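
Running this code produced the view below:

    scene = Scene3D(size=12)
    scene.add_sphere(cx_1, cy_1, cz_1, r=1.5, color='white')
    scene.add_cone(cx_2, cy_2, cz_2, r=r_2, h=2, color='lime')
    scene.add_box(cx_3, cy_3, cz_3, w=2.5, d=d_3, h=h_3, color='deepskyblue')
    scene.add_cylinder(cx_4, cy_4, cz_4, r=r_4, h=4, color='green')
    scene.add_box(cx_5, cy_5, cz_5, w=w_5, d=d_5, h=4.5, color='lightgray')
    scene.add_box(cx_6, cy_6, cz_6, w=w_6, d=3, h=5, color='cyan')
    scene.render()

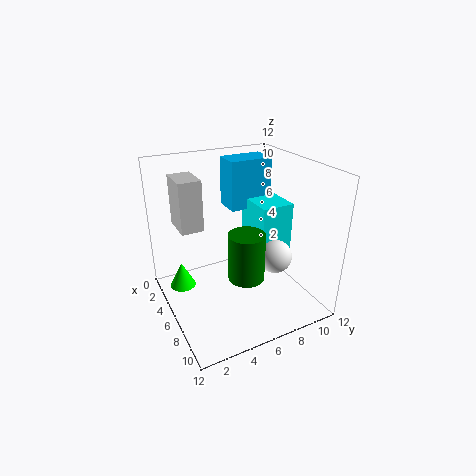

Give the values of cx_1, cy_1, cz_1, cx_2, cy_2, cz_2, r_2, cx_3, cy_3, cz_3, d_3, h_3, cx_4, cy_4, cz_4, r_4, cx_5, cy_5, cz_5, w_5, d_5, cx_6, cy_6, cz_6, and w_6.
cx_1 = 6.5
cy_1 = 9.5
cz_1 = 3.5
cx_2 = 6
cy_2 = 1
cz_2 = 3
r_2 = 1
cx_3 = 0.5
cy_3 = 7
cz_3 = 7
d_3 = 4
h_3 = 4.5
cx_4 = 7.5
cy_4 = 6
cz_4 = 3
r_4 = 1.5
cx_5 = 0.5
cy_5 = 2
cz_5 = 6
w_5 = 3
d_5 = 2
cx_6 = 2
cy_6 = 8.5
cz_6 = 3
w_6 = 4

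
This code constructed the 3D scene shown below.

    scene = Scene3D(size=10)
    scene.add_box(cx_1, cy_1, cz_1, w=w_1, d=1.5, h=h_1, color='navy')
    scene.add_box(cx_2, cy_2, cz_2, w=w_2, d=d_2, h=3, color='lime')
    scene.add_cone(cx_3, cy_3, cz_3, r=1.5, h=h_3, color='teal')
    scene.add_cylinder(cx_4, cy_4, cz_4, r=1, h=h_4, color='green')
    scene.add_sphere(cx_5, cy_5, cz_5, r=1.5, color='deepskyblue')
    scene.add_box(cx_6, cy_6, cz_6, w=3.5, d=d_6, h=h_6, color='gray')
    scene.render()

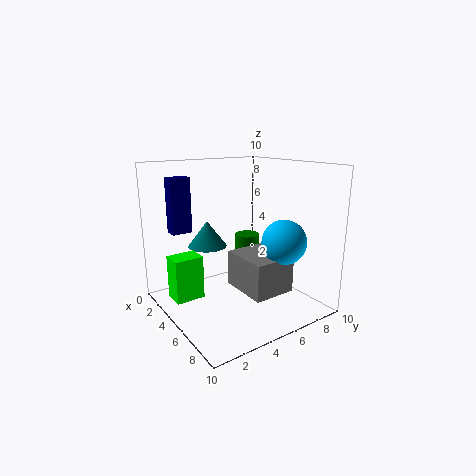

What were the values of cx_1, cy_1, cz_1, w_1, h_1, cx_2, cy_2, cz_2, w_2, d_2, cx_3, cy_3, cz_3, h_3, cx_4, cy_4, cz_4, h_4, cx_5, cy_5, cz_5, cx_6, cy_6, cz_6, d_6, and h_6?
cx_1 = 1
cy_1 = 1.5
cz_1 = 5
w_1 = 1
h_1 = 4
cx_2 = 3
cy_2 = 0.5
cz_2 = 1
w_2 = 1.5
d_2 = 2
cx_3 = 1.5
cy_3 = 4.5
cz_3 = 3.5
h_3 = 2
cx_4 = 2
cy_4 = 8
cz_4 = 1
h_4 = 3
cx_5 = 7.5
cy_5 = 7
cz_5 = 5
cx_6 = 4.5
cy_6 = 4.5
cz_6 = 1.5
d_6 = 3
h_6 = 2.5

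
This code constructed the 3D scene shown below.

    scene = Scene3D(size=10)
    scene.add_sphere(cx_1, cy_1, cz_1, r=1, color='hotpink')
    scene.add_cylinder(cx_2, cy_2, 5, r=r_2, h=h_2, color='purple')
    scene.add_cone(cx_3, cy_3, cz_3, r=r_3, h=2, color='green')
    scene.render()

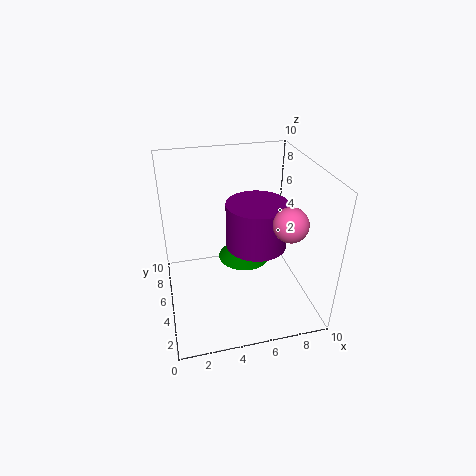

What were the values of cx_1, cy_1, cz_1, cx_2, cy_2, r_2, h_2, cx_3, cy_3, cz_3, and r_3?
cx_1 = 7, cy_1 = 1, cz_1 = 8, cx_2 = 6, cy_2 = 4, r_2 = 2, h_2 = 3, cx_3 = 6, cy_3 = 7, cz_3 = 2, r_3 = 2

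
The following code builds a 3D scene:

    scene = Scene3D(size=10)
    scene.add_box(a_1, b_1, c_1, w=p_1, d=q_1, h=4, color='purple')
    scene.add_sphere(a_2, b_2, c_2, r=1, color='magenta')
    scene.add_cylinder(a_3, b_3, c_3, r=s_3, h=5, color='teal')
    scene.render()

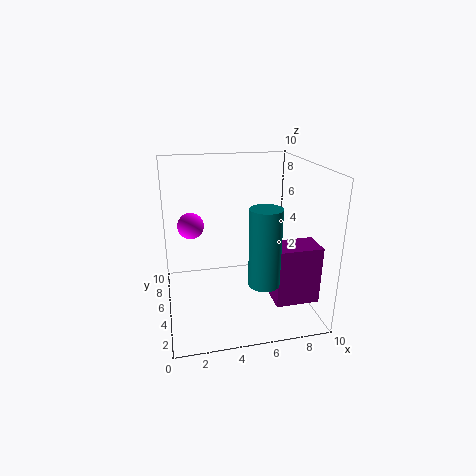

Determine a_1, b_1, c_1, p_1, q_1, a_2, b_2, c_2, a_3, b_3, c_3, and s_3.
a_1 = 7, b_1 = 2, c_1 = 1, p_1 = 3, q_1 = 2, a_2 = 2, b_2 = 8, c_2 = 5, a_3 = 6, b_3 = 2, c_3 = 3, s_3 = 1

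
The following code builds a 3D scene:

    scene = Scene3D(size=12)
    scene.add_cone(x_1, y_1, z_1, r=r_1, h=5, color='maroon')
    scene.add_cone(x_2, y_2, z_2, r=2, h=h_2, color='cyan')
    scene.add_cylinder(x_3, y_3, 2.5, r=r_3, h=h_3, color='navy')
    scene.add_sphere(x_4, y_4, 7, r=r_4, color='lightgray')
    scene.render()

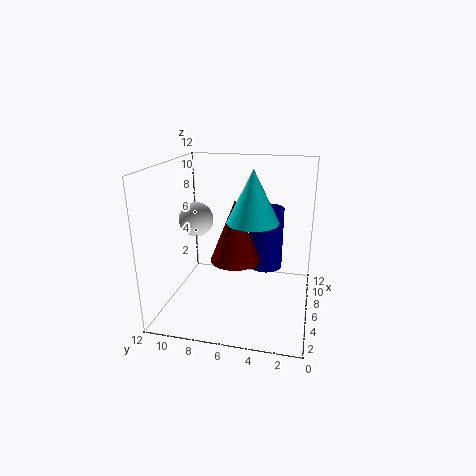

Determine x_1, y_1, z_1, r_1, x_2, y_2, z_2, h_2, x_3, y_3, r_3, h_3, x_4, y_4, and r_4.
x_1 = 5
y_1 = 6
z_1 = 4.5
r_1 = 2
x_2 = 4.5
y_2 = 4.5
z_2 = 8
h_2 = 4
x_3 = 8.5
y_3 = 4
r_3 = 1.5
h_3 = 5.5
x_4 = 7
y_4 = 10
r_4 = 1.5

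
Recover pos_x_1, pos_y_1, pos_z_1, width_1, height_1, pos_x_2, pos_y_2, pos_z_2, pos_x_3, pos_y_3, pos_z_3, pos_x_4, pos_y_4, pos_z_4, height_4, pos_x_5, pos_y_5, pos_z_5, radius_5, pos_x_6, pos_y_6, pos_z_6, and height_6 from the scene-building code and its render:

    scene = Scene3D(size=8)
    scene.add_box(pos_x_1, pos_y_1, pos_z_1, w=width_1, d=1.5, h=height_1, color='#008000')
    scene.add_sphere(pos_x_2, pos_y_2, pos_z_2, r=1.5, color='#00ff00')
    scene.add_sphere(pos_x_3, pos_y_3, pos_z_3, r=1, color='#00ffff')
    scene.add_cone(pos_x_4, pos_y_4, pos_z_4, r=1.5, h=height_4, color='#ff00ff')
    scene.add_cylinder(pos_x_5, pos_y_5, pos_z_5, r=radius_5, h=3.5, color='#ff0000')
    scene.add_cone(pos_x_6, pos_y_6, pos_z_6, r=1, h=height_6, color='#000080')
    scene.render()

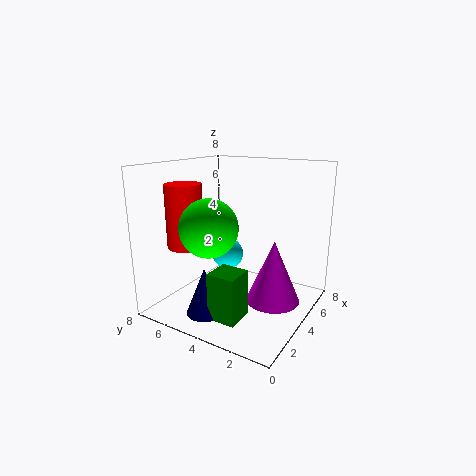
pos_x_1 = 1; pos_y_1 = 2.5; pos_z_1 = 0.5; width_1 = 1.5; height_1 = 2.5; pos_x_2 = 2; pos_y_2 = 4.5; pos_z_2 = 5; pos_x_3 = 6; pos_y_3 = 6; pos_z_3 = 2; pos_x_4 = 4.5; pos_y_4 = 2; pos_z_4 = 0.5; height_4 = 3.5; pos_x_5 = 2.5; pos_y_5 = 6.5; pos_z_5 = 3.5; radius_5 = 1; pos_x_6 = 1.5; pos_y_6 = 4.5; pos_z_6 = 0.5; height_6 = 2.5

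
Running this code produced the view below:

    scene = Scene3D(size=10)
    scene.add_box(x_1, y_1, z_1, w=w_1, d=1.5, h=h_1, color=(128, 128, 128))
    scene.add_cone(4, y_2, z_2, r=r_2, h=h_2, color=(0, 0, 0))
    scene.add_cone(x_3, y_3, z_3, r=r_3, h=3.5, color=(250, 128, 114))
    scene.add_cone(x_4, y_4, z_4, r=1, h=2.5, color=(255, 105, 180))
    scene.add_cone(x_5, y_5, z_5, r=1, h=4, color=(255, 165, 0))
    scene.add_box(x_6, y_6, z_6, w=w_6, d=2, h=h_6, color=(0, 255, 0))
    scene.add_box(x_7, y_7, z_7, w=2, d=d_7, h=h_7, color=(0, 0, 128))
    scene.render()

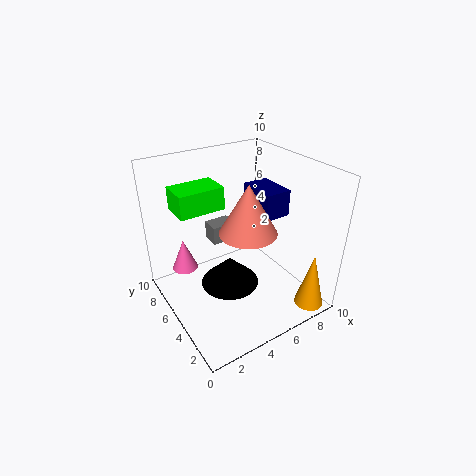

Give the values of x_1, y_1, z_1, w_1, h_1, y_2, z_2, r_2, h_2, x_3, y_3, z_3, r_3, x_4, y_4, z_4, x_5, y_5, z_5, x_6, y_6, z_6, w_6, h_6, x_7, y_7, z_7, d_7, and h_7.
x_1 = 5; y_1 = 8.5; z_1 = 2.5; w_1 = 2; h_1 = 1.5; y_2 = 4.5; z_2 = 2; r_2 = 2; h_2 = 2; x_3 = 5.5; y_3 = 4.5; z_3 = 5.5; r_3 = 2; x_4 = 2.5; y_4 = 9; z_4 = 1; x_5 = 8.5; y_5 = 1; z_5 = 0.5; x_6 = 1; y_6 = 5; z_6 = 7.5; w_6 = 3; h_6 = 1.5; x_7 = 7.5; y_7 = 5; z_7 = 5.5; d_7 = 3; h_7 = 2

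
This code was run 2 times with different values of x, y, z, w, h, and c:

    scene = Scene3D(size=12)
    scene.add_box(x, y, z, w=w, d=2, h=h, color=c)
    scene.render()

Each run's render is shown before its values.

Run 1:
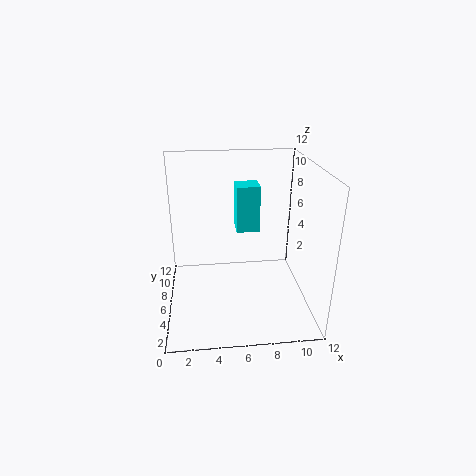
x = 6
y = 7
z = 6
w = 2
h = 4
c = 'cyan'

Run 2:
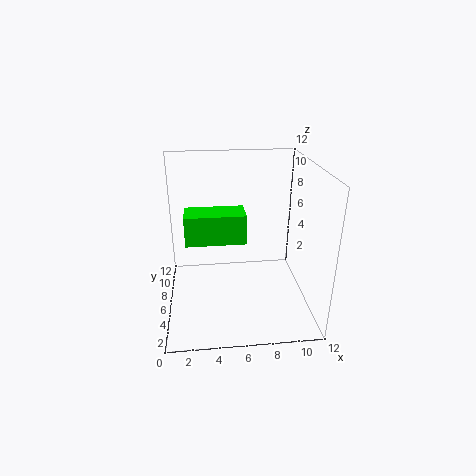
x = 2
y = 1
z = 8
w = 4
h = 2
c = 'lime'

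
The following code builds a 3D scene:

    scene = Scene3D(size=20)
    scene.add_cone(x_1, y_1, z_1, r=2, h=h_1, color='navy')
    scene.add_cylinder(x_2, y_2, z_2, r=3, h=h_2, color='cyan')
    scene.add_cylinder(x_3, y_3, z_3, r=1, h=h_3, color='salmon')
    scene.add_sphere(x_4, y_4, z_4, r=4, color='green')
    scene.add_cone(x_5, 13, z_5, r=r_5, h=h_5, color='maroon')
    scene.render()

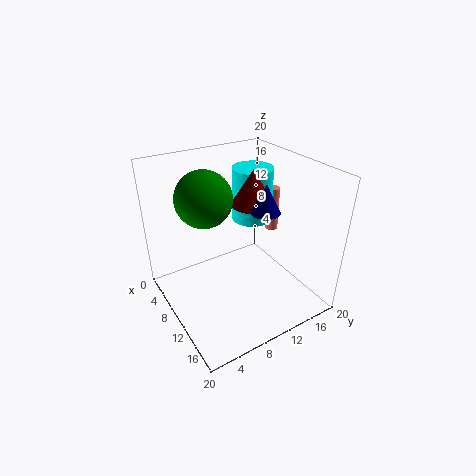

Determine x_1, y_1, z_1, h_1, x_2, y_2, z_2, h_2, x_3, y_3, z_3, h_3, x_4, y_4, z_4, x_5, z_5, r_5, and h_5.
x_1 = 12, y_1 = 13, z_1 = 14, h_1 = 4, x_2 = 6, y_2 = 15, z_2 = 10, h_2 = 8, x_3 = 6, y_3 = 19, z_3 = 7, h_3 = 7, x_4 = 6, y_4 = 7, z_4 = 15, x_5 = 9, z_5 = 14, r_5 = 3, h_5 = 5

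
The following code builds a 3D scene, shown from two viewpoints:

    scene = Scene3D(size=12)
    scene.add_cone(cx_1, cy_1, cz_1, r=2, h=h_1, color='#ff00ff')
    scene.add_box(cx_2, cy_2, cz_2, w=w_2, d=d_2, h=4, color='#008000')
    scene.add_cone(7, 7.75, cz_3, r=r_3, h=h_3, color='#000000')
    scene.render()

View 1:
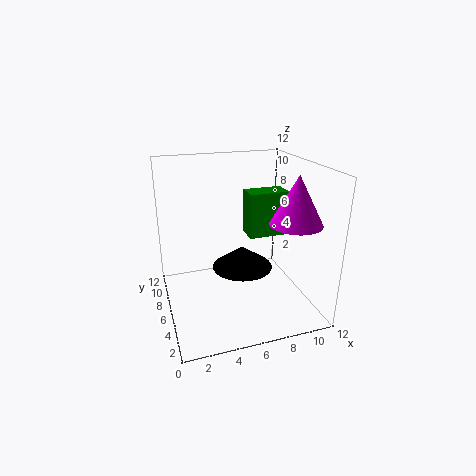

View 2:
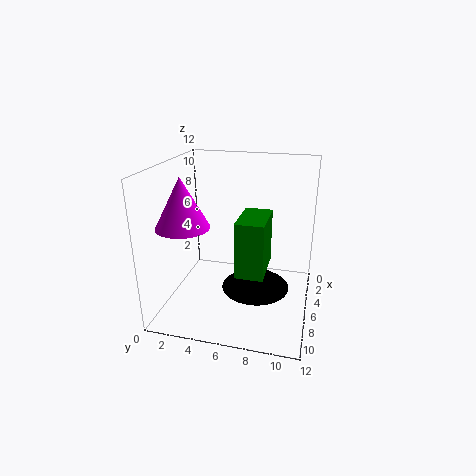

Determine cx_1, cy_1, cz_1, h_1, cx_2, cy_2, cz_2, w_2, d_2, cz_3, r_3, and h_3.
cx_1 = 9.5
cy_1 = 2.75
cz_1 = 8
h_1 = 3.75
cx_2 = 7.5
cy_2 = 7
cz_2 = 5.25
w_2 = 3.5
d_2 = 2
cz_3 = 2.25
r_3 = 2.75
h_3 = 2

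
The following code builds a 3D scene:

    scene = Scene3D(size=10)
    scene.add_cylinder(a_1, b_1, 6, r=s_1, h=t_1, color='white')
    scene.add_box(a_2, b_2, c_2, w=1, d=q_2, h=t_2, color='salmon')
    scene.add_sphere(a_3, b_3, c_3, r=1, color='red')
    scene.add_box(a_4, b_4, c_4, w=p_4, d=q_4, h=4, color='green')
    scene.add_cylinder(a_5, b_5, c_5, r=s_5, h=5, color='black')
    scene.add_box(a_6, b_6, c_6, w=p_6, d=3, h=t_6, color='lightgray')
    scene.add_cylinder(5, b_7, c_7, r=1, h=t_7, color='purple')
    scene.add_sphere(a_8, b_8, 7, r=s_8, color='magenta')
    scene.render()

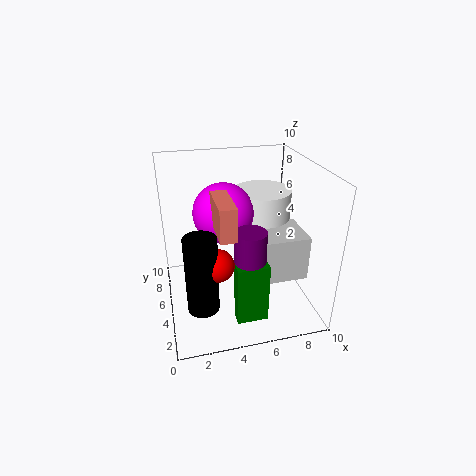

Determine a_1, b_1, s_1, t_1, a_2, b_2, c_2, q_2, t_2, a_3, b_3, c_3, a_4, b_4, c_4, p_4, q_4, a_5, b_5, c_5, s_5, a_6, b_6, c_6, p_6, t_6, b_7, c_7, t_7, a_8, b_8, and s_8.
a_1 = 7; b_1 = 6; s_1 = 2; t_1 = 2; a_2 = 3; b_2 = 1; c_2 = 7; q_2 = 3; t_2 = 2; a_3 = 3; b_3 = 2; c_3 = 5; a_4 = 4; b_4 = 1; c_4 = 1; p_4 = 2; q_4 = 1; a_5 = 2; b_5 = 2; c_5 = 2; s_5 = 1; a_6 = 6; b_6 = 2; c_6 = 3; p_6 = 3; t_6 = 3; b_7 = 2; c_7 = 4; t_7 = 3; a_8 = 4; b_8 = 5; s_8 = 2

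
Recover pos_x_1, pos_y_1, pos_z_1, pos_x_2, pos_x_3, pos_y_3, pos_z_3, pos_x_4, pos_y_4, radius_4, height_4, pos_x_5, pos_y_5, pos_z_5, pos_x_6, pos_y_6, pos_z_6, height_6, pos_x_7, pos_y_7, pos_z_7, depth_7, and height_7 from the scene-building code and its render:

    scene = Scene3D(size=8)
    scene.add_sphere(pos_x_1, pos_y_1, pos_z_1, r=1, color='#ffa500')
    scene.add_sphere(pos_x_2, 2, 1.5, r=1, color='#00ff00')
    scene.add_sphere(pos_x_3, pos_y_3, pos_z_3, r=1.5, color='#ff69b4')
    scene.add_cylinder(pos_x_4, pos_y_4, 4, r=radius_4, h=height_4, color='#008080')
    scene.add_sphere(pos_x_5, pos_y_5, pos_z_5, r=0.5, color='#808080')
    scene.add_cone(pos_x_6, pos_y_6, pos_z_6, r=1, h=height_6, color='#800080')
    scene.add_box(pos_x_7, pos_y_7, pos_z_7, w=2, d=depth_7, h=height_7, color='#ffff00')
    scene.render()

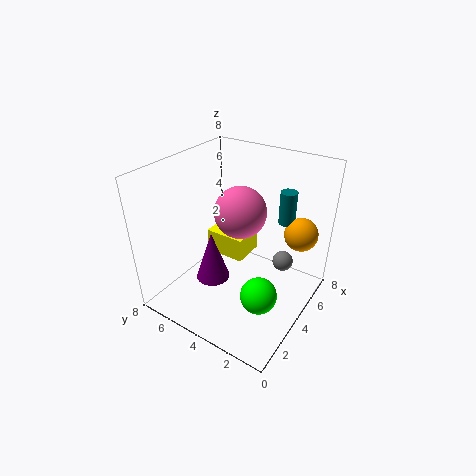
pos_x_1 = 7
pos_y_1 = 1.5
pos_z_1 = 3.5
pos_x_2 = 3
pos_x_3 = 5
pos_y_3 = 4.5
pos_z_3 = 5
pos_x_4 = 7
pos_y_4 = 2.5
radius_4 = 0.5
height_4 = 2
pos_x_5 = 3.5
pos_y_5 = 1
pos_z_5 = 4
pos_x_6 = 3.5
pos_y_6 = 5.5
pos_z_6 = 1
height_6 = 3
pos_x_7 = 5
pos_y_7 = 4.5
pos_z_7 = 1.5
depth_7 = 2.5
height_7 = 1.5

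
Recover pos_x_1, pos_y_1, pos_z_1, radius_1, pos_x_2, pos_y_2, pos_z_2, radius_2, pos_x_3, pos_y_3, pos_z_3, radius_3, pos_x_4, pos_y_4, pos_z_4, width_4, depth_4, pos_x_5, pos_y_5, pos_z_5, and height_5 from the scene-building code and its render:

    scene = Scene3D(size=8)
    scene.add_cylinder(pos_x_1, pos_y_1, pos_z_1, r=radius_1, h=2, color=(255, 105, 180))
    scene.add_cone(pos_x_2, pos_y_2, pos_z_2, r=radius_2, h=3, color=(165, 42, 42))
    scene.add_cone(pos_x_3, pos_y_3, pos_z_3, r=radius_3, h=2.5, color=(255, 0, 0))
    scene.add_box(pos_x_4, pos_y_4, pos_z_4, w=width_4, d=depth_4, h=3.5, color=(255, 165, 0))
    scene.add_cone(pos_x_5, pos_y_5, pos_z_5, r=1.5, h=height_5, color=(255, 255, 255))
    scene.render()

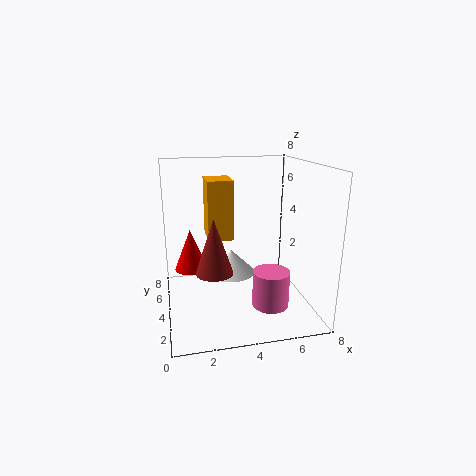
pos_x_1 = 5.5
pos_y_1 = 2.5
pos_z_1 = 0.5
radius_1 = 1
pos_x_2 = 2.5
pos_y_2 = 3
pos_z_2 = 2.5
radius_2 = 1
pos_x_3 = 1.5
pos_y_3 = 6
pos_z_3 = 1.5
radius_3 = 1
pos_x_4 = 2.5
pos_y_4 = 5
pos_z_4 = 3.5
width_4 = 1.5
depth_4 = 2
pos_x_5 = 4
pos_y_5 = 6
pos_z_5 = 1
height_5 = 1.5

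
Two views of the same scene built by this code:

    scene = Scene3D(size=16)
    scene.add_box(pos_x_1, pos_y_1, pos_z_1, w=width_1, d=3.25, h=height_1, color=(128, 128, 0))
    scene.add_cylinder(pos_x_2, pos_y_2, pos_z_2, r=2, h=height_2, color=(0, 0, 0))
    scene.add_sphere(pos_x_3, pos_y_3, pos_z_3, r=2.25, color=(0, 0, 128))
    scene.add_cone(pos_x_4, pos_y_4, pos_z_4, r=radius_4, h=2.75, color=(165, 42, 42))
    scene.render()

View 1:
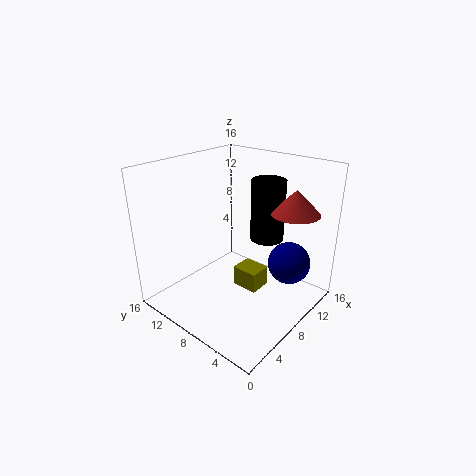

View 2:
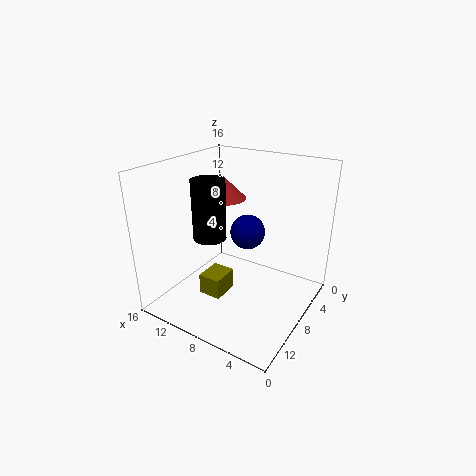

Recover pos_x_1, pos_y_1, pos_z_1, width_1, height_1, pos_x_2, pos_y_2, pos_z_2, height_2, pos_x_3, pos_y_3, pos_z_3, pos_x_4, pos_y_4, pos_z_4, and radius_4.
pos_x_1 = 9.5
pos_y_1 = 6.75
pos_z_1 = 0.25
width_1 = 2.75
height_1 = 2.5
pos_x_2 = 12.5
pos_y_2 = 7.25
pos_z_2 = 6.5
height_2 = 7.25
pos_x_3 = 10
pos_y_3 = 2.5
pos_z_3 = 6
pos_x_4 = 12.75
pos_y_4 = 3.75
pos_z_4 = 10.5
radius_4 = 2.75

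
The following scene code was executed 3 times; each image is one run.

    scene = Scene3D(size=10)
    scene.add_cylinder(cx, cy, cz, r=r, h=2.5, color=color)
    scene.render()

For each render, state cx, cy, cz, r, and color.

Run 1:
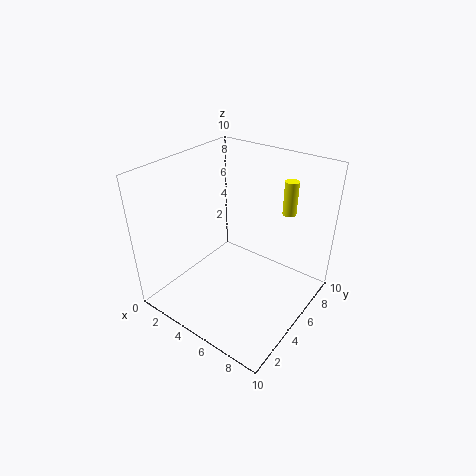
cx = 7
cy = 8.5
cz = 6
r = 0.5
color = 'yellow'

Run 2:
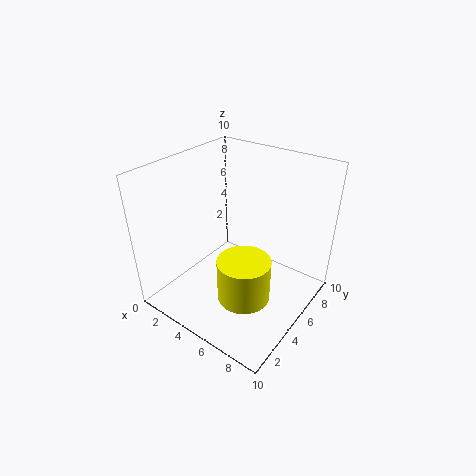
cx = 8
cy = 1.5
cz = 4
r = 1.5
color = 'yellow'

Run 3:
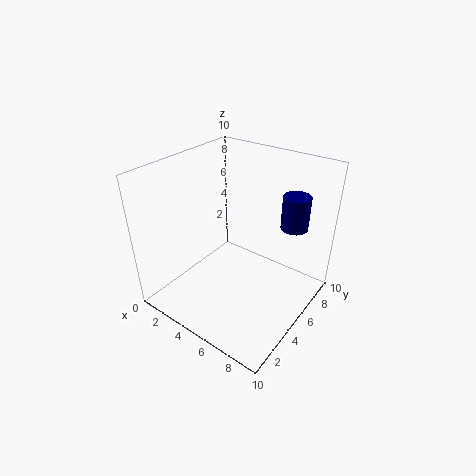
cx = 7.5
cy = 8.5
cz = 5
r = 1
color = 'navy'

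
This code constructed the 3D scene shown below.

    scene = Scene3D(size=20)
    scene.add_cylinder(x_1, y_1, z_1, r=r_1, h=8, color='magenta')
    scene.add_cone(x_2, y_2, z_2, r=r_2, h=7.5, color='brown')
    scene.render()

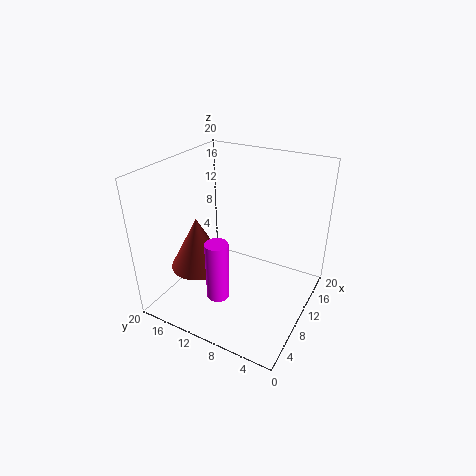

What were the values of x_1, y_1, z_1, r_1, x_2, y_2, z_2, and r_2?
x_1 = 4.5, y_1 = 10, z_1 = 4, r_1 = 1.5, x_2 = 8, y_2 = 15.5, z_2 = 5, r_2 = 4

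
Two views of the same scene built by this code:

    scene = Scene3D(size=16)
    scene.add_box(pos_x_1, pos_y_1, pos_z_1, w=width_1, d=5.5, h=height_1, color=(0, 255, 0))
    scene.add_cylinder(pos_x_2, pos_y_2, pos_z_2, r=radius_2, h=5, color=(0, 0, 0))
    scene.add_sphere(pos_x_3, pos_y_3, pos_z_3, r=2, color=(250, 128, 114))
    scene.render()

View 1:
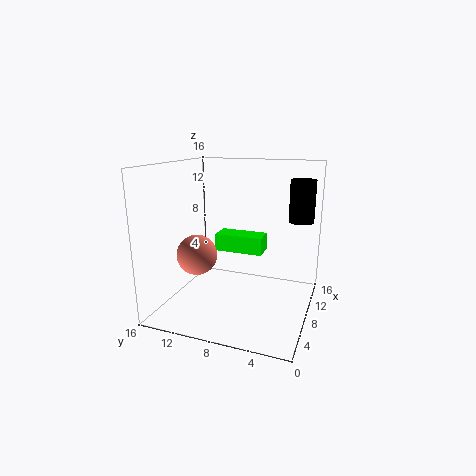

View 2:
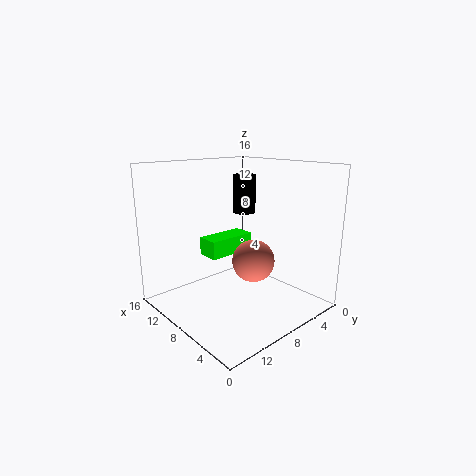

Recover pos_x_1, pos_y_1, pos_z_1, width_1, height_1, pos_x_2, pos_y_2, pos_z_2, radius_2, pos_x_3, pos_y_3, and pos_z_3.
pos_x_1 = 8.5
pos_y_1 = 5.5
pos_z_1 = 6
width_1 = 2.5
height_1 = 2
pos_x_2 = 13.5
pos_y_2 = 2
pos_z_2 = 9
radius_2 = 1.5
pos_x_3 = 3
pos_y_3 = 10.5
pos_z_3 = 7.5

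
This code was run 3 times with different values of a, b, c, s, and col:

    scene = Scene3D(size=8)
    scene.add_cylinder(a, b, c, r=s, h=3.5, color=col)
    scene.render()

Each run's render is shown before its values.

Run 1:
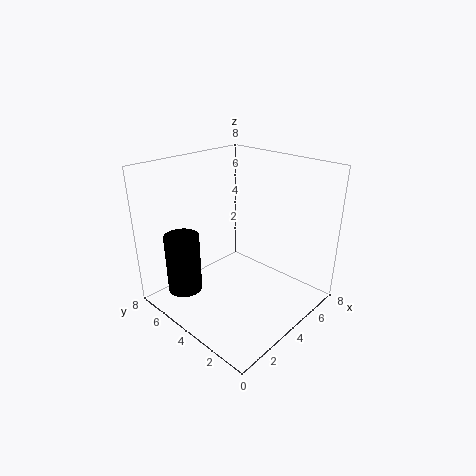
a = 2
b = 6.5
c = 0.5
s = 1
col = 'black'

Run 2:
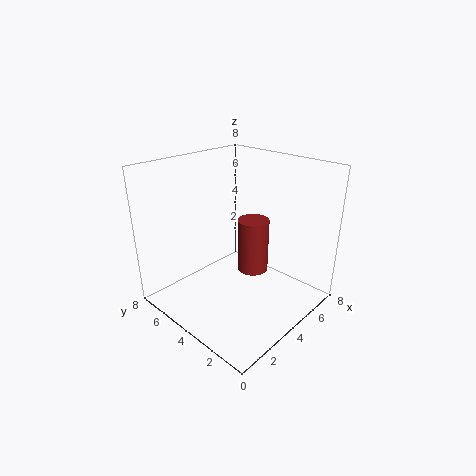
a = 6.5
b = 5
c = 0.5
s = 1
col = 'brown'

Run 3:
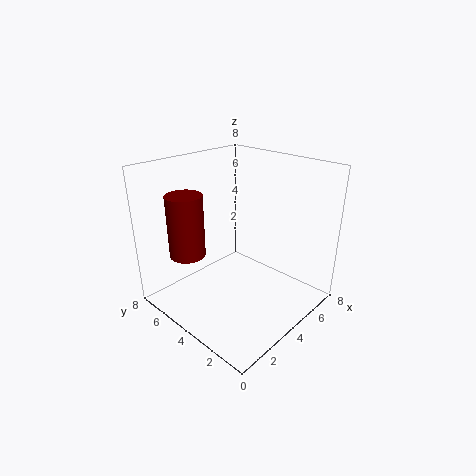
a = 2
b = 6
c = 3
s = 1
col = 'maroon'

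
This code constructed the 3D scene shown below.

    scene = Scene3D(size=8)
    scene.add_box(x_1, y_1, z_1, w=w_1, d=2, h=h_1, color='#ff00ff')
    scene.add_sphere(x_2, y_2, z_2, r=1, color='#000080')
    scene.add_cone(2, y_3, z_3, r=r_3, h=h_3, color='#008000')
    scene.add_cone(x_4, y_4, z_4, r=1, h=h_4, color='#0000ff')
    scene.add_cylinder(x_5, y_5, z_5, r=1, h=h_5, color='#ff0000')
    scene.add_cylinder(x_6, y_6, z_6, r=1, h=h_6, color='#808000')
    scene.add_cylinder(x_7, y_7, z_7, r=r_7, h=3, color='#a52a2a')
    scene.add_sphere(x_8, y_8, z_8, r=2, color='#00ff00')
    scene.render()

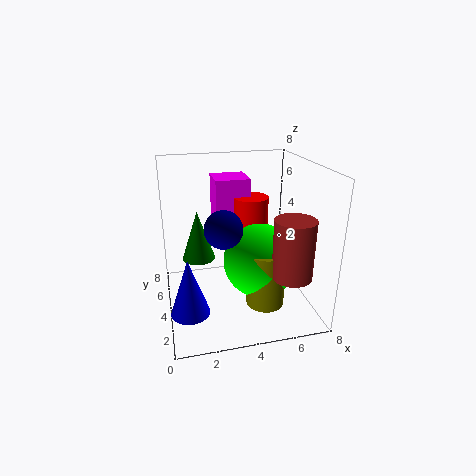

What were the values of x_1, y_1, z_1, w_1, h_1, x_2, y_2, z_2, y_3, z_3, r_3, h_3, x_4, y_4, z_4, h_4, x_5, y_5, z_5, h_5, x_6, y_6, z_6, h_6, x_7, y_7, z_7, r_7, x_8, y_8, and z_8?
x_1 = 3
y_1 = 5
z_1 = 4
w_1 = 2
h_1 = 3
x_2 = 3
y_2 = 3
z_2 = 5
y_3 = 6
z_3 = 2
r_3 = 1
h_3 = 3
x_4 = 1
y_4 = 2
z_4 = 1
h_4 = 3
x_5 = 5
y_5 = 5
z_5 = 2
h_5 = 4
x_6 = 5
y_6 = 2
z_6 = 1
h_6 = 3
x_7 = 6
y_7 = 1
z_7 = 3
r_7 = 1
x_8 = 5
y_8 = 3
z_8 = 3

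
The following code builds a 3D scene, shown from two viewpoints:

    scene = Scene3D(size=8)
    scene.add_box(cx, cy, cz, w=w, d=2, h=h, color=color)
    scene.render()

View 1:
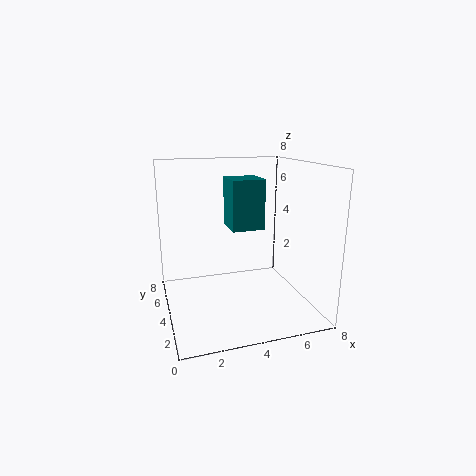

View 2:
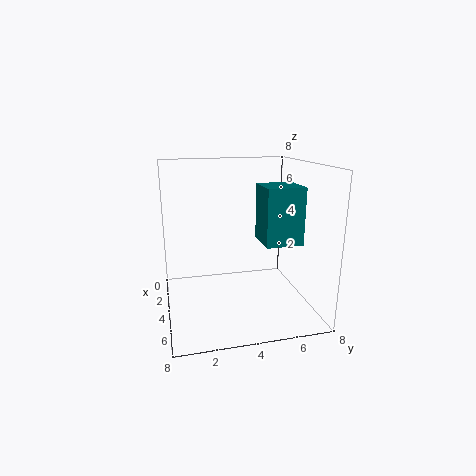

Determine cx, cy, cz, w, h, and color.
cx = 4
cy = 5
cz = 4
w = 2
h = 3
color = 'teal'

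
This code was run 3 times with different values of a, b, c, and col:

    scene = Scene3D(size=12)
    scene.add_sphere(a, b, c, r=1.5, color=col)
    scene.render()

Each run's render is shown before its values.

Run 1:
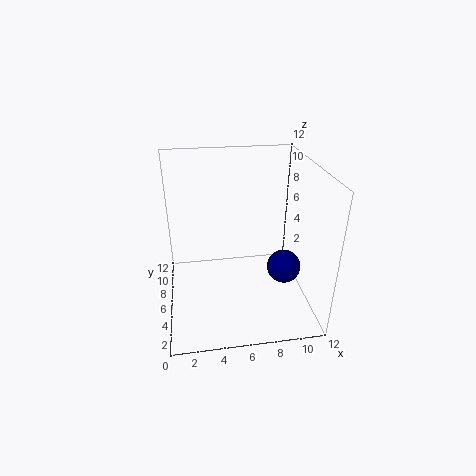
a = 10.25, b = 6.25, c = 2.5, col = 'navy'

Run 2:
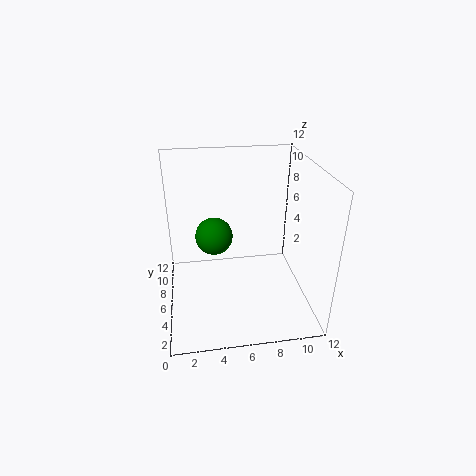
a = 4, b = 5.75, c = 6.5, col = 'green'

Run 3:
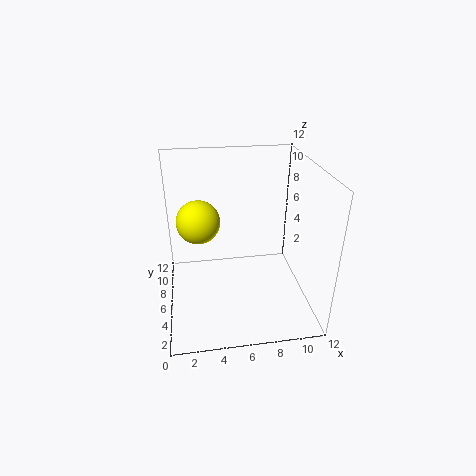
a = 2.75, b = 3, c = 9.25, col = 'yellow'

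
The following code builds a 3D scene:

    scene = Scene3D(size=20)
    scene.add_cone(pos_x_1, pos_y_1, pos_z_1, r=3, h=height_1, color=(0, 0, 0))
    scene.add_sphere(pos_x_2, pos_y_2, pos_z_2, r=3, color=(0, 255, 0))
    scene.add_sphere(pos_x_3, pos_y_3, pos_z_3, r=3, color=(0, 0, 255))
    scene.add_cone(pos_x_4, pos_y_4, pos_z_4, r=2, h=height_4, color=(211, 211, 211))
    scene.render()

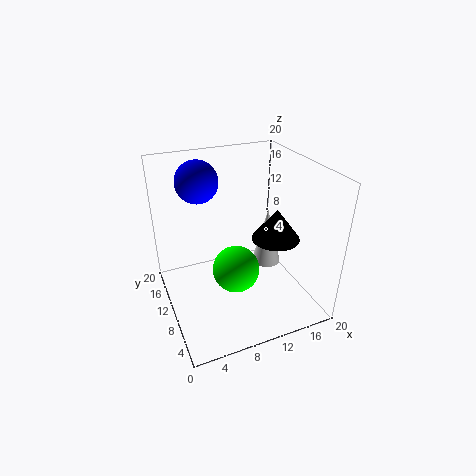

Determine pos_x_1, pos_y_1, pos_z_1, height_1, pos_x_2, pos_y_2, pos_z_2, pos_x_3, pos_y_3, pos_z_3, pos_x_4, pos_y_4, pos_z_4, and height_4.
pos_x_1 = 13, pos_y_1 = 5, pos_z_1 = 12, height_1 = 4, pos_x_2 = 8, pos_y_2 = 6, pos_z_2 = 8, pos_x_3 = 6, pos_y_3 = 15, pos_z_3 = 17, pos_x_4 = 14, pos_y_4 = 9, pos_z_4 = 6, height_4 = 8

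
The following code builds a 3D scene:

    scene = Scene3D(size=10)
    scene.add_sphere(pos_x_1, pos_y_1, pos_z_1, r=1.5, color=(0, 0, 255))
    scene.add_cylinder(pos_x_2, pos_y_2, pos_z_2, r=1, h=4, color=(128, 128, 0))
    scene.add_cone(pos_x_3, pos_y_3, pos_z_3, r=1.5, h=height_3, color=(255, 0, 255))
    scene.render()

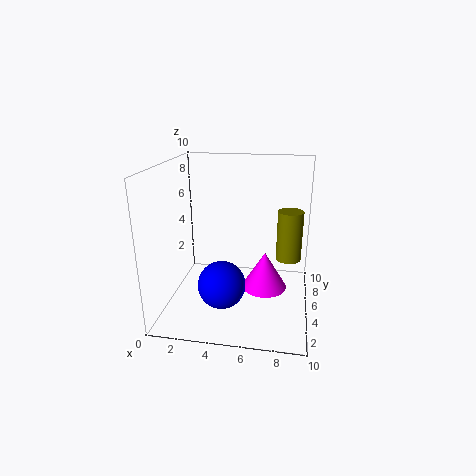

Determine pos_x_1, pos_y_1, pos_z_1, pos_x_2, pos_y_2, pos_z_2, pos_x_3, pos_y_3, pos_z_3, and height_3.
pos_x_1 = 4.5, pos_y_1 = 2, pos_z_1 = 3, pos_x_2 = 8.5, pos_y_2 = 8.5, pos_z_2 = 2, pos_x_3 = 7, pos_y_3 = 4, pos_z_3 = 2, height_3 = 2.5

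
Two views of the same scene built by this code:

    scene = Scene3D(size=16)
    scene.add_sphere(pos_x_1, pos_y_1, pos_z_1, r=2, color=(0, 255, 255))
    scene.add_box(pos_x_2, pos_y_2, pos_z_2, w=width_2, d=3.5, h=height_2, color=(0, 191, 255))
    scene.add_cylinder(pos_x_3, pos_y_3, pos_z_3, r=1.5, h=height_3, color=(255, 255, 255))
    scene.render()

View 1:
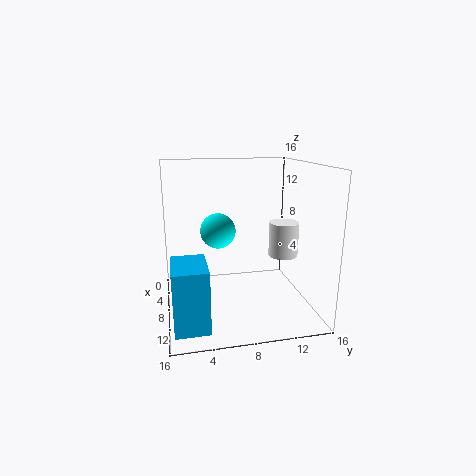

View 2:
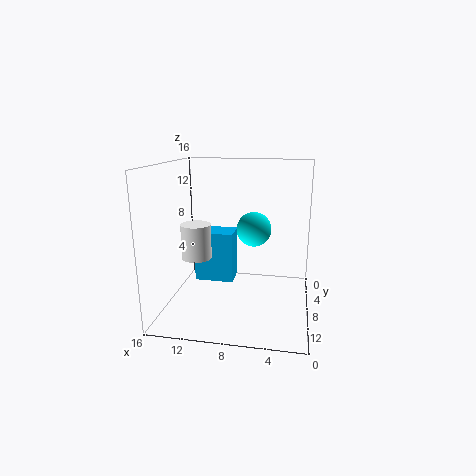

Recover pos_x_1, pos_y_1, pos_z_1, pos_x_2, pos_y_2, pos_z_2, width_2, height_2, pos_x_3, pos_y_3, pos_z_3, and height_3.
pos_x_1 = 6.5; pos_y_1 = 6; pos_z_1 = 8.5; pos_x_2 = 9.5; pos_y_2 = 0.5; pos_z_2 = 0.5; width_2 = 5; height_2 = 6.5; pos_x_3 = 11.5; pos_y_3 = 12; pos_z_3 = 7; height_3 = 3.5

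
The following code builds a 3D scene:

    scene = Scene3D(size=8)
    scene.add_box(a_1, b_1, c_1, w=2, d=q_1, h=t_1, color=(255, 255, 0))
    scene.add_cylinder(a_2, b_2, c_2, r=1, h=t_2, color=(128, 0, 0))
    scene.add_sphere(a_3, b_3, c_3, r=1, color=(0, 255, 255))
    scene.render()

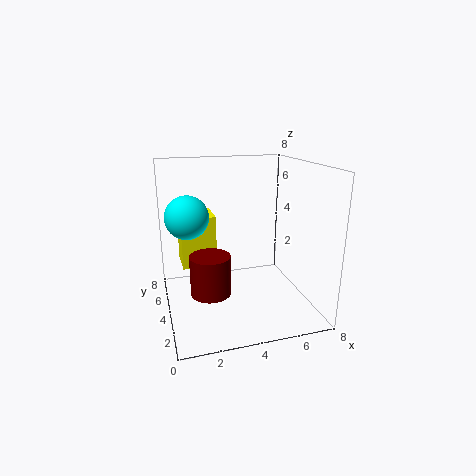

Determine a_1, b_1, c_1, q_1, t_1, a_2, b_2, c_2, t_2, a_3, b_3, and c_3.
a_1 = 1, b_1 = 5, c_1 = 2, q_1 = 2, t_1 = 3, a_2 = 2, b_2 = 2, c_2 = 2, t_2 = 2, a_3 = 1, b_3 = 2, c_3 = 6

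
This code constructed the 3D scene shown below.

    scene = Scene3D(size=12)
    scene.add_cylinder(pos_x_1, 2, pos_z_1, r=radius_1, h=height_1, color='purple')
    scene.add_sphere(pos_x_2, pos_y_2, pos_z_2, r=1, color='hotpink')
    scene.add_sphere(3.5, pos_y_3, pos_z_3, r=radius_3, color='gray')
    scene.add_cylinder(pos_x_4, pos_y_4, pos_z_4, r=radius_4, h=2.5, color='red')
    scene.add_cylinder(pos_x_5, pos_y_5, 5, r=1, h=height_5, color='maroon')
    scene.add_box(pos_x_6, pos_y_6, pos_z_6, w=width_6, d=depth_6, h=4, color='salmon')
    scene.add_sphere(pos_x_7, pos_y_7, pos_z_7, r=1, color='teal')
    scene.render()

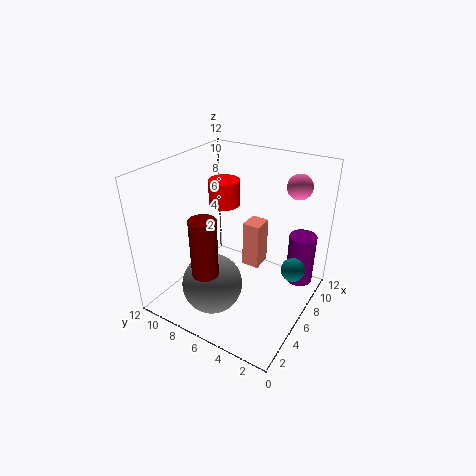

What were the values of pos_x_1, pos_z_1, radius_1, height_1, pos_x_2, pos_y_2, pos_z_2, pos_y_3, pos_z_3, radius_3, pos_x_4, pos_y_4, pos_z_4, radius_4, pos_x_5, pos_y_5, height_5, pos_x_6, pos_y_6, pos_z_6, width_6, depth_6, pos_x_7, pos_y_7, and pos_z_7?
pos_x_1 = 10.75
pos_z_1 = 0.25
radius_1 = 1.25
height_1 = 4.75
pos_x_2 = 8.5
pos_y_2 = 2
pos_z_2 = 10.5
pos_y_3 = 7
pos_z_3 = 2.5
radius_3 = 2.5
pos_x_4 = 10
pos_y_4 = 10
pos_z_4 = 6.5
radius_4 = 1.5
pos_x_5 = 1.75
pos_y_5 = 6.25
height_5 = 4.5
pos_x_6 = 6.75
pos_y_6 = 4.5
pos_z_6 = 3
width_6 = 1.75
depth_6 = 1.5
pos_x_7 = 7.5
pos_y_7 = 1.5
pos_z_7 = 3.5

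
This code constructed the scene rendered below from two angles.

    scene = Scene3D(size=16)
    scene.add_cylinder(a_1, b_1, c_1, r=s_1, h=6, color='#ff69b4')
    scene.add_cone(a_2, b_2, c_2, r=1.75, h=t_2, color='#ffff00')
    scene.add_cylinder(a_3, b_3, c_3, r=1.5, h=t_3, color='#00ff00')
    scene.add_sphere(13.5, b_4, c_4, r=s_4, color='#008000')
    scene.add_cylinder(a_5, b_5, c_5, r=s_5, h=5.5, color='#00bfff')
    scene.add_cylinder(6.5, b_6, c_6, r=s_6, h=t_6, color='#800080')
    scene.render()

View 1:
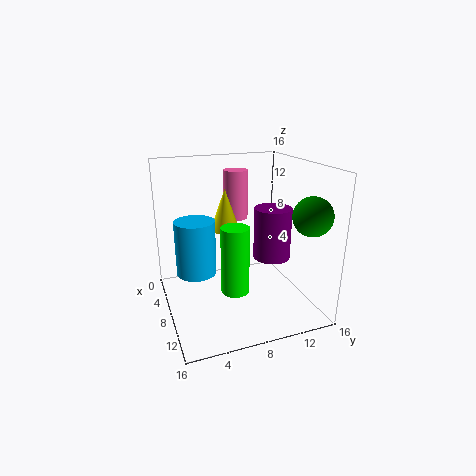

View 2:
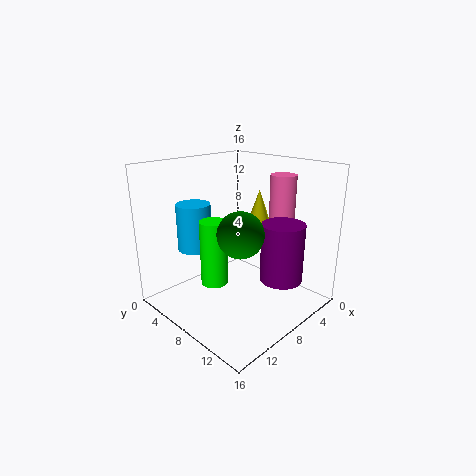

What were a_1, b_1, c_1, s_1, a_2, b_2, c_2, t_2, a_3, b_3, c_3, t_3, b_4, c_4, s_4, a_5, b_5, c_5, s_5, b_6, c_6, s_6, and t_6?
a_1 = 2.5; b_1 = 9.75; c_1 = 8.5; s_1 = 1.5; a_2 = 4.25; b_2 = 7.75; c_2 = 7.75; t_2 = 5; a_3 = 10.5; b_3 = 6.75; c_3 = 3; t_3 = 7.25; b_4 = 13.75; c_4 = 11.5; s_4 = 2; a_5 = 10; b_5 = 2.75; c_5 = 5.75; s_5 = 2; b_6 = 13; c_6 = 4.25; s_6 = 2.25; t_6 = 6.25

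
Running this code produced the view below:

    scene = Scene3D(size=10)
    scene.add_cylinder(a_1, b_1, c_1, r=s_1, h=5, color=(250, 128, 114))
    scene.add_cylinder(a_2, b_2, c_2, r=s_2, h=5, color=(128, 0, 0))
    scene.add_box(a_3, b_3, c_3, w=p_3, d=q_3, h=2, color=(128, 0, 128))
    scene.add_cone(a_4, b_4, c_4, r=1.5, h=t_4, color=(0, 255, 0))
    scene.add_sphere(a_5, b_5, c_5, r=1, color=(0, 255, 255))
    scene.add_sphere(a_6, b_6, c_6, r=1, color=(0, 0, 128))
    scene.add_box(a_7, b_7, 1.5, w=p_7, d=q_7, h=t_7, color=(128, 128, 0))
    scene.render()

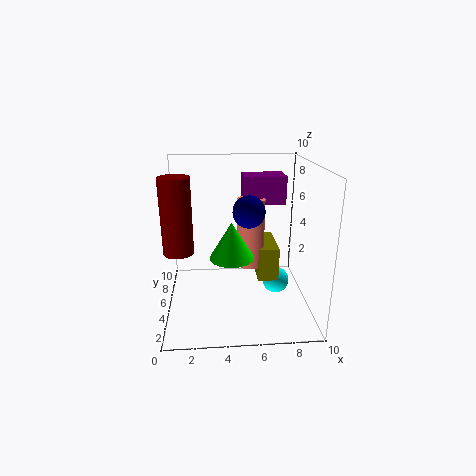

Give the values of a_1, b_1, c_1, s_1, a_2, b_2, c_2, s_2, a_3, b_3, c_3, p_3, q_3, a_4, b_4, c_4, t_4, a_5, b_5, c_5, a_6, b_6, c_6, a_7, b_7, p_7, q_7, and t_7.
a_1 = 6
b_1 = 6
c_1 = 2.5
s_1 = 1
a_2 = 1
b_2 = 4
c_2 = 4.5
s_2 = 1
a_3 = 5.5
b_3 = 6
c_3 = 7
p_3 = 3
q_3 = 2
a_4 = 4.5
b_4 = 4
c_4 = 4
t_4 = 2.5
a_5 = 8
b_5 = 6
c_5 = 1
a_6 = 5.5
b_6 = 3
c_6 = 7.5
a_7 = 6.5
b_7 = 5
p_7 = 1.5
q_7 = 3.5
t_7 = 2.5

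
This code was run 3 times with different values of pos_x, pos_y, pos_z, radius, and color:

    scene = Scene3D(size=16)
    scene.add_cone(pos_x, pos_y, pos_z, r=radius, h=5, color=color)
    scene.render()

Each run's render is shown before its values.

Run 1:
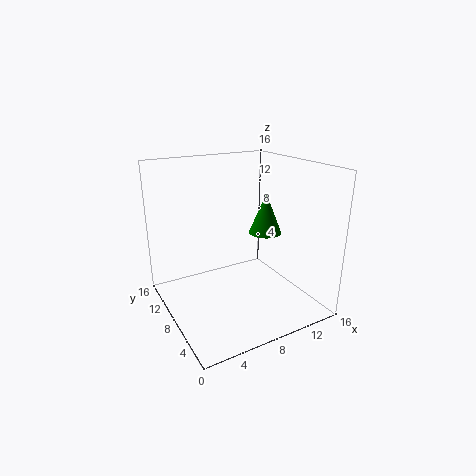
pos_x = 13, pos_y = 10, pos_z = 7, radius = 2, color = 'green'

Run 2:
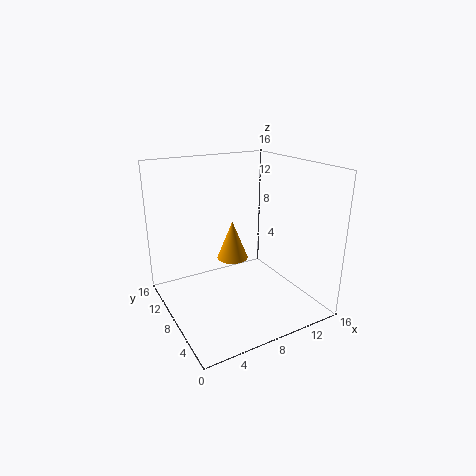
pos_x = 10, pos_y = 13, pos_z = 3, radius = 2, color = 'orange'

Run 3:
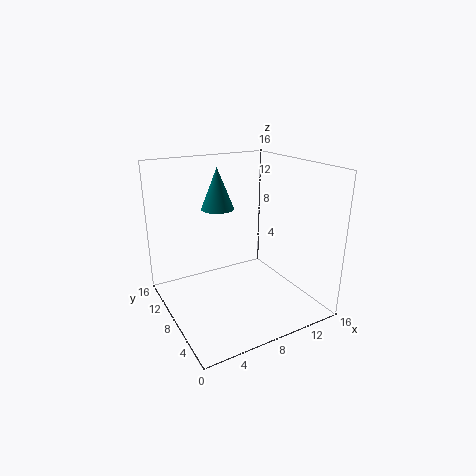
pos_x = 8, pos_y = 13, pos_z = 10, radius = 2, color = 'teal'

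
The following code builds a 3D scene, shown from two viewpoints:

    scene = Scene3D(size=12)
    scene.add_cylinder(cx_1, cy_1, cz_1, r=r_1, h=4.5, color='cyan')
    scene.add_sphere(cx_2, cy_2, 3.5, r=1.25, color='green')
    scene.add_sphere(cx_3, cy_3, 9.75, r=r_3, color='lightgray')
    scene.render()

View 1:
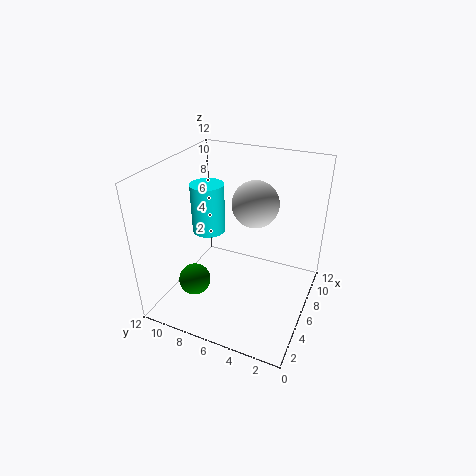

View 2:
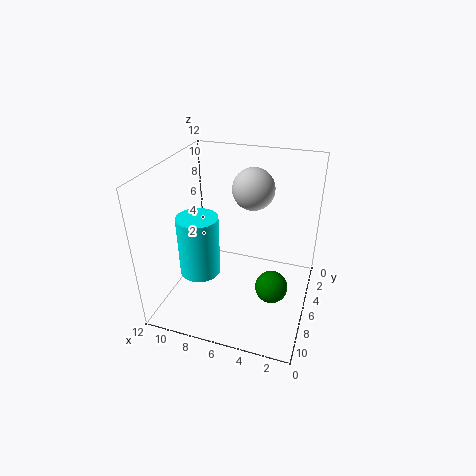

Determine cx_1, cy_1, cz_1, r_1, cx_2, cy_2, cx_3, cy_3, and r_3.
cx_1 = 7.75
cy_1 = 9.75
cz_1 = 5
r_1 = 1.5
cx_2 = 2.5
cy_2 = 8.25
cx_3 = 5.25
cy_3 = 4.25
r_3 = 1.75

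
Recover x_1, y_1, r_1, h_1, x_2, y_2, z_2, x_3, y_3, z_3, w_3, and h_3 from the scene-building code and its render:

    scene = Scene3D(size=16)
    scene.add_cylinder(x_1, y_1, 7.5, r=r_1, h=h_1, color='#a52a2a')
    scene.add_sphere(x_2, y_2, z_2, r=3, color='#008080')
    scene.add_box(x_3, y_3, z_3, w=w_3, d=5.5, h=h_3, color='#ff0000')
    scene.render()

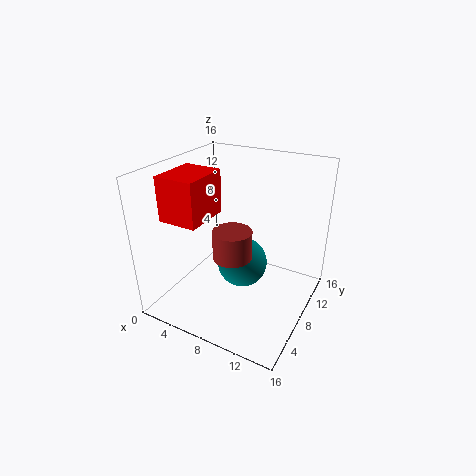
x_1 = 9; y_1 = 5; r_1 = 2; h_1 = 3; x_2 = 7.5; y_2 = 10; z_2 = 3.5; x_3 = 0.5; y_3 = 4; z_3 = 10; w_3 = 4.5; h_3 = 5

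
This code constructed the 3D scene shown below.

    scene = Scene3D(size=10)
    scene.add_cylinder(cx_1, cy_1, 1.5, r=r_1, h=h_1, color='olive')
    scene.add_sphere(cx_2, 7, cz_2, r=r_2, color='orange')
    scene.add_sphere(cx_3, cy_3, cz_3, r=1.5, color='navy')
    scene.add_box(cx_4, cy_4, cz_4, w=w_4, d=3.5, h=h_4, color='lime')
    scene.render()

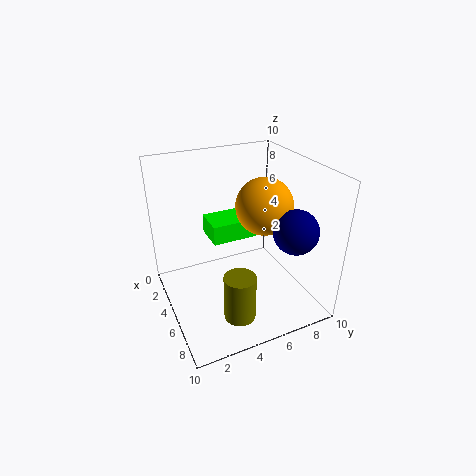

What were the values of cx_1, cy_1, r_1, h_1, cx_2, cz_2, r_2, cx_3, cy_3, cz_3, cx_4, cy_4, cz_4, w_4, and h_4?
cx_1 = 8.5; cy_1 = 3.5; r_1 = 1; h_1 = 3; cx_2 = 5; cz_2 = 7; r_2 = 2; cx_3 = 7.5; cy_3 = 8; cz_3 = 6; cx_4 = 0.5; cy_4 = 4; cz_4 = 3.5; w_4 = 2.5; h_4 = 1.5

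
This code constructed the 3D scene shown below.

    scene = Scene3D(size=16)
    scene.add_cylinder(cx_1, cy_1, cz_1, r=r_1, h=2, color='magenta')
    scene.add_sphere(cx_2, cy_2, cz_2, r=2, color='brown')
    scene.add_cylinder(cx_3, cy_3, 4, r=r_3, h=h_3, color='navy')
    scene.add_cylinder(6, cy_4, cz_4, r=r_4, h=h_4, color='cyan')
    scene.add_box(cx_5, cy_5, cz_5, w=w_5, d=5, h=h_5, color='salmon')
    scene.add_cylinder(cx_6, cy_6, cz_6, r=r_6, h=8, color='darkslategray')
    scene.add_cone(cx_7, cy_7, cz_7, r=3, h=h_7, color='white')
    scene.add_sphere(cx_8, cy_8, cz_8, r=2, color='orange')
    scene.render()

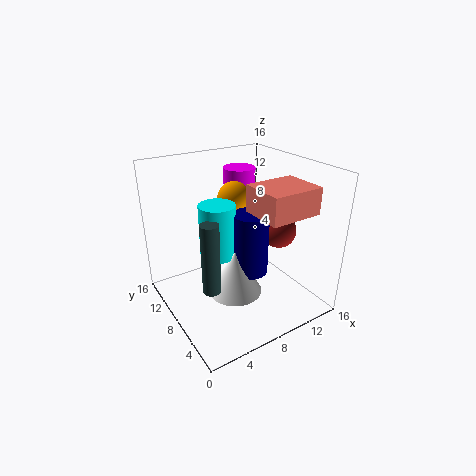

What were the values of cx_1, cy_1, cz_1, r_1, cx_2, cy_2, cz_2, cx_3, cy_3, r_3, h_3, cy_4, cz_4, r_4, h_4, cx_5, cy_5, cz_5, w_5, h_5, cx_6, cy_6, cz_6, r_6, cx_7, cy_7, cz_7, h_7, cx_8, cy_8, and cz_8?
cx_1 = 12, cy_1 = 14, cz_1 = 12, r_1 = 2, cx_2 = 13, cy_2 = 7, cz_2 = 8, cx_3 = 9, cy_3 = 7, r_3 = 2, h_3 = 7, cy_4 = 9, cz_4 = 6, r_4 = 2, h_4 = 6, cx_5 = 9, cy_5 = 3, cz_5 = 11, w_5 = 6, h_5 = 3, cx_6 = 4, cy_6 = 7, cz_6 = 3, r_6 = 1, cx_7 = 7, cy_7 = 7, cz_7 = 2, h_7 = 5, cx_8 = 10, cy_8 = 12, cz_8 = 11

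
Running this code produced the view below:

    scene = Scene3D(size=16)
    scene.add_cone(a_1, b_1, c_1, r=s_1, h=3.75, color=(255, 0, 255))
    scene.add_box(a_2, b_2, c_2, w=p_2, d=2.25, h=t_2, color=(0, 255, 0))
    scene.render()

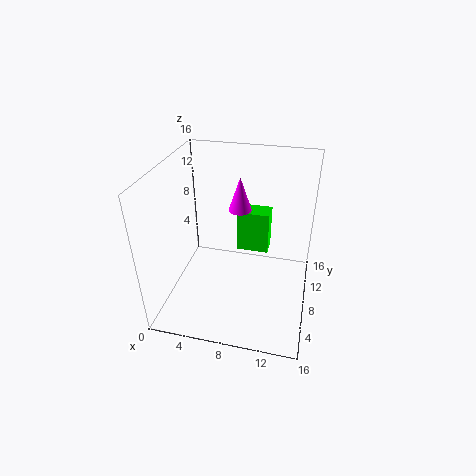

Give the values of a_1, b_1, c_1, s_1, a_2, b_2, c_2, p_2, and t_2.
a_1 = 8, b_1 = 9, c_1 = 11, s_1 = 1.25, a_2 = 7.75, b_2 = 8.75, c_2 = 6, p_2 = 3.5, t_2 = 4.75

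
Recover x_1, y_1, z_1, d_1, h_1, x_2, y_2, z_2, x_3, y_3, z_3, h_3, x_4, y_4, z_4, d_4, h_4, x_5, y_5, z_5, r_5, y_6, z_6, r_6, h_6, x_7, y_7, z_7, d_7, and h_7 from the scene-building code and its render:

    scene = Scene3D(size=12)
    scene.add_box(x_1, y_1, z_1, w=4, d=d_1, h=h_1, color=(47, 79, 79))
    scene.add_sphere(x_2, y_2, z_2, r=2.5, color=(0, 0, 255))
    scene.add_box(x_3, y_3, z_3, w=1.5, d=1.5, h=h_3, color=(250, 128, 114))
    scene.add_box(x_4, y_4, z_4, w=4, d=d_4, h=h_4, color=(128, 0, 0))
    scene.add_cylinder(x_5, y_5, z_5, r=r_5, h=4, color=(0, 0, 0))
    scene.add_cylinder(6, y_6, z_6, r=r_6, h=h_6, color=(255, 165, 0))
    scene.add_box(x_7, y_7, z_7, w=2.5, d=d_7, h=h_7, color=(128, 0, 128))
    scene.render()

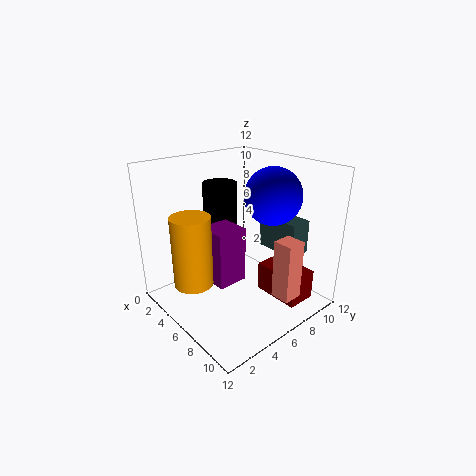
x_1 = 5; y_1 = 9.5; z_1 = 4; d_1 = 2; h_1 = 3; x_2 = 6.5; y_2 = 9.5; z_2 = 9; x_3 = 10.5; y_3 = 5.5; z_3 = 3; h_3 = 4.5; x_4 = 7; y_4 = 7.5; z_4 = 1; d_4 = 2.5; h_4 = 2.5; x_5 = 3; y_5 = 6.5; z_5 = 6; r_5 = 1.5; y_6 = 1.5; z_6 = 3.5; r_6 = 1.5; h_6 = 5.5; x_7 = 5; y_7 = 3; z_7 = 3; d_7 = 2.5; h_7 = 4.5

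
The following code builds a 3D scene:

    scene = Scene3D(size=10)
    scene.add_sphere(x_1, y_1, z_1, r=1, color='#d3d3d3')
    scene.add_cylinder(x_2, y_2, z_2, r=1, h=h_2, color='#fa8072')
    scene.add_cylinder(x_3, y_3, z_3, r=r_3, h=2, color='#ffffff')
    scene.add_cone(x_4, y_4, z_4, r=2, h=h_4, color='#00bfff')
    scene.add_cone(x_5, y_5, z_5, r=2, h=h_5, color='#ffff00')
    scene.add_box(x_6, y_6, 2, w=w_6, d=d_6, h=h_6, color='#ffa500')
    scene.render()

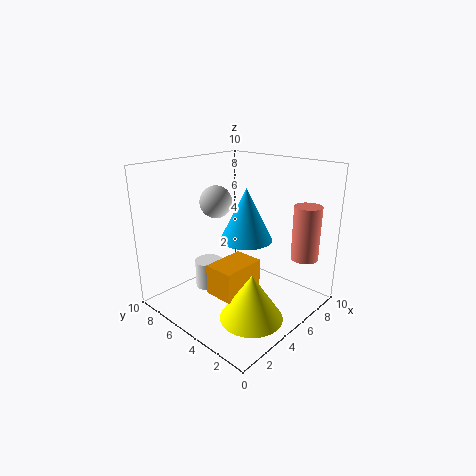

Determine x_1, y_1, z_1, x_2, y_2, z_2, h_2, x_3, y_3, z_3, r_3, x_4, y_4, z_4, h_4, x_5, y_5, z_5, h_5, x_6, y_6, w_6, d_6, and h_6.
x_1 = 3; y_1 = 5; z_1 = 8; x_2 = 9; y_2 = 2; z_2 = 3; h_2 = 4; x_3 = 4; y_3 = 7; z_3 = 1; r_3 = 1; x_4 = 7; y_4 = 6; z_4 = 4; h_4 = 4; x_5 = 3; y_5 = 2; z_5 = 1; h_5 = 3; x_6 = 2; y_6 = 3; w_6 = 3; d_6 = 2; h_6 = 2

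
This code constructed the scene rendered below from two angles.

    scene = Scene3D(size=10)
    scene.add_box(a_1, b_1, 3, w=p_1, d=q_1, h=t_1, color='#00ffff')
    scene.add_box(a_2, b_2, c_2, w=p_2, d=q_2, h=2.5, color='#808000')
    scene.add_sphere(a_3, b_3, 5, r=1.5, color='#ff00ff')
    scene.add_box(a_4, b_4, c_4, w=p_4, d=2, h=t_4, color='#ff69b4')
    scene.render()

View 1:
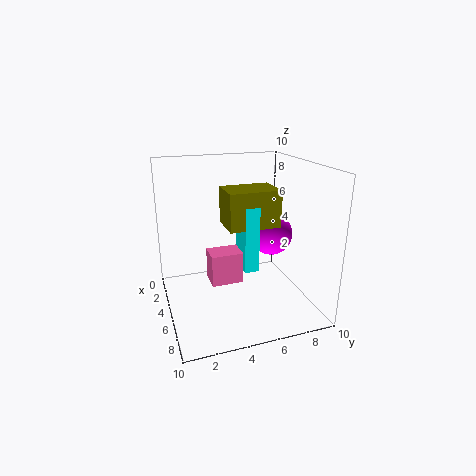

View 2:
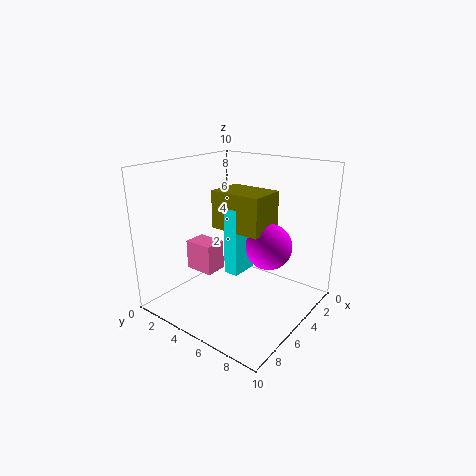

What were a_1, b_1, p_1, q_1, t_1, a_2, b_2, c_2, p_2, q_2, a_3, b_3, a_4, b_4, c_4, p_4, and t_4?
a_1 = 4.5, b_1 = 5, p_1 = 2, q_1 = 1, t_1 = 4.5, a_2 = 4, b_2 = 4, c_2 = 6, p_2 = 2.5, q_2 = 3.5, a_3 = 5, b_3 = 7.5, a_4 = 6, b_4 = 2.5, c_4 = 3, p_4 = 1.5, t_4 = 2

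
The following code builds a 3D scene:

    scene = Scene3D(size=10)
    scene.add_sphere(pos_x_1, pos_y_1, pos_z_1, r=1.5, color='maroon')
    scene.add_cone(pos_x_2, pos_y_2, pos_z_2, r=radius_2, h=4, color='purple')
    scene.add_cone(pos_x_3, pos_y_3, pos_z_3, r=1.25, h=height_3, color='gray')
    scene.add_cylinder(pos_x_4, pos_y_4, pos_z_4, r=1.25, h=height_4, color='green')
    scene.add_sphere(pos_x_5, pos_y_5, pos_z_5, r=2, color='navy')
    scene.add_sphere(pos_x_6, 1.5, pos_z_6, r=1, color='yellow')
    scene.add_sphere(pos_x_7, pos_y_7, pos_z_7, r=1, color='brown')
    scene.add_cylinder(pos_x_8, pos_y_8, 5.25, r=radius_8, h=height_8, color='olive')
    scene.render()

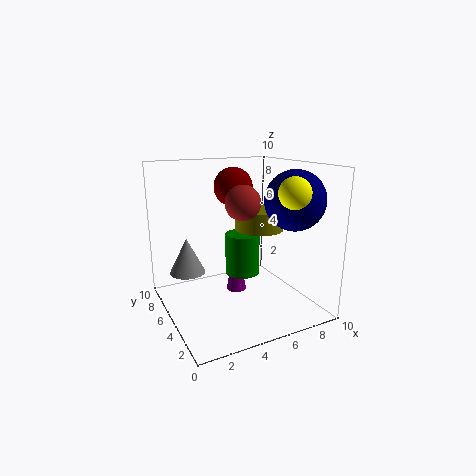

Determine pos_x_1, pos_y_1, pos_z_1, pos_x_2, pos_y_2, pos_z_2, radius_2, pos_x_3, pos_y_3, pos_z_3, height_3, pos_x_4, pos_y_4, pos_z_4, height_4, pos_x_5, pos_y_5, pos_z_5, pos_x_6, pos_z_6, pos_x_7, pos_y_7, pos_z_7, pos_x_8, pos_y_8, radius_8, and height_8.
pos_x_1 = 6.25; pos_y_1 = 8.25; pos_z_1 = 8; pos_x_2 = 5.5; pos_y_2 = 6.25; pos_z_2 = 0.5; radius_2 = 0.75; pos_x_3 = 1.75; pos_y_3 = 6.5; pos_z_3 = 2.5; height_3 = 2.5; pos_x_4 = 5.75; pos_y_4 = 5.75; pos_z_4 = 2; height_4 = 3; pos_x_5 = 8; pos_y_5 = 2.75; pos_z_5 = 7.75; pos_x_6 = 7; pos_z_6 = 8.5; pos_x_7 = 3.5; pos_y_7 = 1.5; pos_z_7 = 8.25; pos_x_8 = 7; pos_y_8 = 5.5; radius_8 = 1.75; height_8 = 1.5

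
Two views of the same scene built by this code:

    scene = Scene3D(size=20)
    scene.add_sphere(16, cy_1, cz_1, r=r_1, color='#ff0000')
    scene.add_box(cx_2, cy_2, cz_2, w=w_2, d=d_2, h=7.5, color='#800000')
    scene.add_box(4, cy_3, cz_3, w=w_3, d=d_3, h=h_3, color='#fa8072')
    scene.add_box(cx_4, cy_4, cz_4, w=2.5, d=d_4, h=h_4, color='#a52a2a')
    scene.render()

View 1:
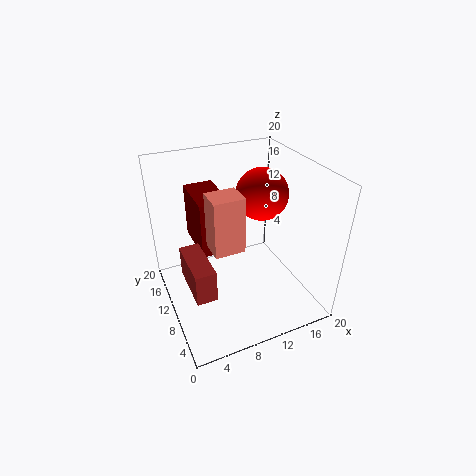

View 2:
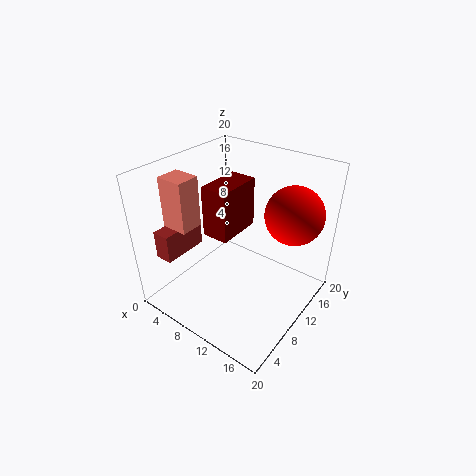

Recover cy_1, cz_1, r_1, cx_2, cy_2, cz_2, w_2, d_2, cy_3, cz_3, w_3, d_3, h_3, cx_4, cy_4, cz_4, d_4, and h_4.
cy_1 = 14.5, cz_1 = 13.5, r_1 = 4, cx_2 = 4.5, cy_2 = 9, cz_2 = 9, w_2 = 4, d_2 = 7, cy_3 = 2.5, cz_3 = 13.5, w_3 = 3.5, d_3 = 3, h_3 = 6.5, cx_4 = 1.5, cy_4 = 2.5, cz_4 = 7.5, d_4 = 6.5, h_4 = 4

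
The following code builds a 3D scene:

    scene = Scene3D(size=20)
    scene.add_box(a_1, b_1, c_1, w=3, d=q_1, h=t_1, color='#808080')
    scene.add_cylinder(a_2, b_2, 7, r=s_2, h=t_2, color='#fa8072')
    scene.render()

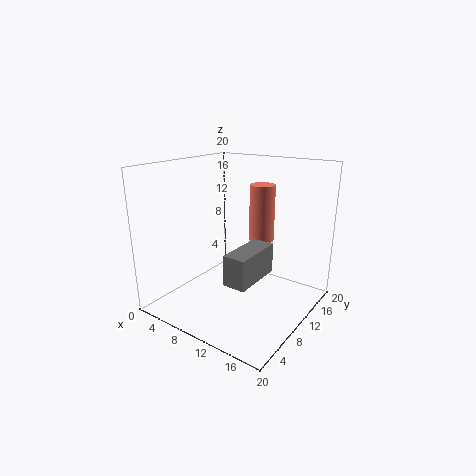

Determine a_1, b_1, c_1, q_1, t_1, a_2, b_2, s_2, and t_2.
a_1 = 12
b_1 = 4
c_1 = 6
q_1 = 7
t_1 = 4
a_2 = 9
b_2 = 18
s_2 = 2
t_2 = 9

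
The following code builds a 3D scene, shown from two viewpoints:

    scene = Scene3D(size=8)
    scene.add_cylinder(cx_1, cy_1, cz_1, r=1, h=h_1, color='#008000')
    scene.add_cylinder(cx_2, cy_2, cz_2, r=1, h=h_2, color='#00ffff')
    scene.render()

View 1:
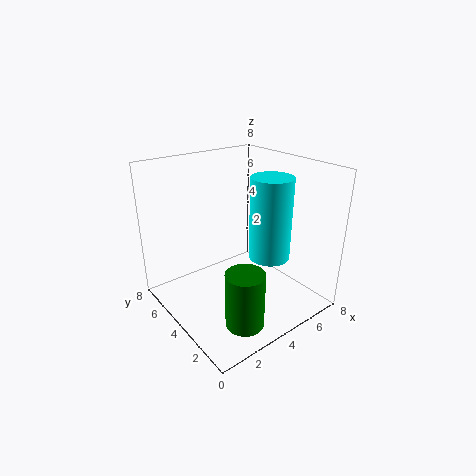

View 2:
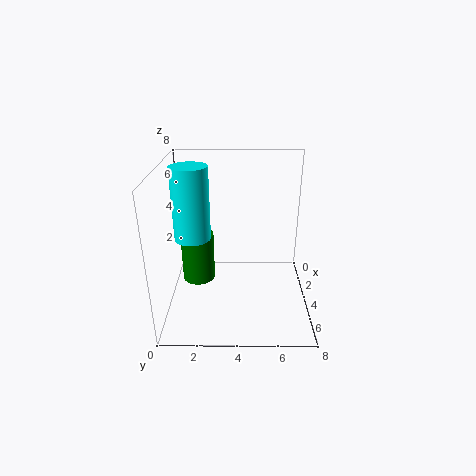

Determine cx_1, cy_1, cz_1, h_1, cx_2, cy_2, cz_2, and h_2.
cx_1 = 2.5
cy_1 = 1.5
cz_1 = 0.5
h_1 = 3
cx_2 = 4
cy_2 = 1.5
cz_2 = 4
h_2 = 4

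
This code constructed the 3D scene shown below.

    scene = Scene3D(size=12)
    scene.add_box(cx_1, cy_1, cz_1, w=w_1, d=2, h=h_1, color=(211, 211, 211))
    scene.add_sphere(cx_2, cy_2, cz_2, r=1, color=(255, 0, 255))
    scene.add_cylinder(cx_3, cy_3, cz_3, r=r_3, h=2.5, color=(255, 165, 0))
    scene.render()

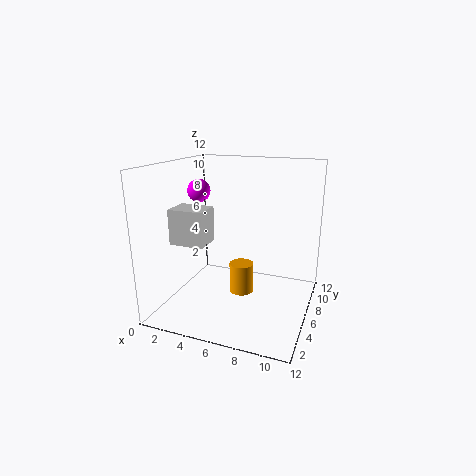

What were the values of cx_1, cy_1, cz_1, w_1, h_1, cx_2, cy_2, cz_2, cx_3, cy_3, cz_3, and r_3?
cx_1 = 3; cy_1 = 0.5; cz_1 = 7; w_1 = 2.5; h_1 = 2.5; cx_2 = 2; cy_2 = 7; cz_2 = 9.5; cx_3 = 6.5; cy_3 = 5.5; cz_3 = 1.5; r_3 = 1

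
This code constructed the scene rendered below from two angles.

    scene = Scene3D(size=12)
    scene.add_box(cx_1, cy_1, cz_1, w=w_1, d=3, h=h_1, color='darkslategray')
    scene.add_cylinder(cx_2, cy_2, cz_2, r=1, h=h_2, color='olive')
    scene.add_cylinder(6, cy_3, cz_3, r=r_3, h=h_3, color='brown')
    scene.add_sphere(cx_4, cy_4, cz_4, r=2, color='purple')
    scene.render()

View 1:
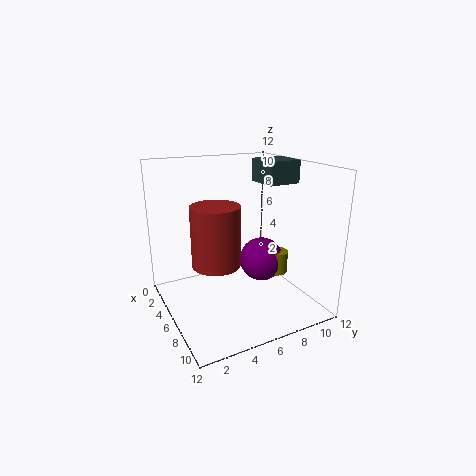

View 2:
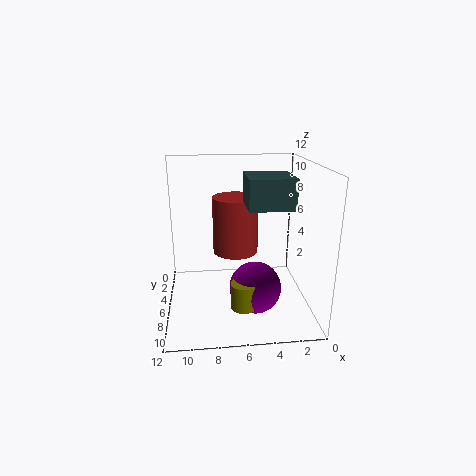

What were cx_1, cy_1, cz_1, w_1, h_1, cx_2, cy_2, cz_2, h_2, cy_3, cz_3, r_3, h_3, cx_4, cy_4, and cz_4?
cx_1 = 3
cy_1 = 9
cz_1 = 10
w_1 = 3
h_1 = 2
cx_2 = 6
cy_2 = 10
cz_2 = 2
h_2 = 2
cy_3 = 4
cz_3 = 4
r_3 = 2
h_3 = 5
cx_4 = 5
cy_4 = 9
cz_4 = 3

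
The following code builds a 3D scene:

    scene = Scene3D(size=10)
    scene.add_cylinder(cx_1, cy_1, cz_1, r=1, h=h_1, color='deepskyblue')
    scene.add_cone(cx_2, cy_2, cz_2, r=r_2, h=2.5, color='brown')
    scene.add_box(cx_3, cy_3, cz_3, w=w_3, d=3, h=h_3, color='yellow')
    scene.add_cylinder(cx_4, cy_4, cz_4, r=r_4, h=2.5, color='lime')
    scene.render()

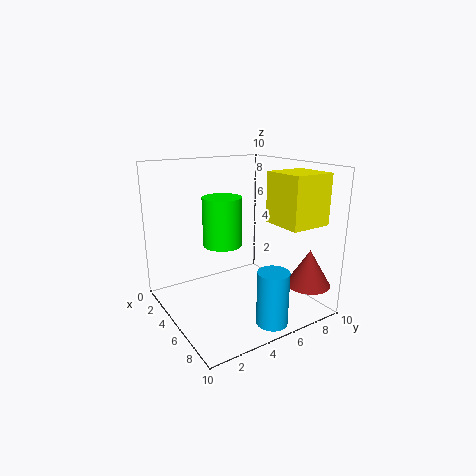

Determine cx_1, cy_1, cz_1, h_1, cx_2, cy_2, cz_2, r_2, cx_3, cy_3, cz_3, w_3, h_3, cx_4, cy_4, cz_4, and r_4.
cx_1 = 9; cy_1 = 5; cz_1 = 0.5; h_1 = 3.5; cx_2 = 8.5; cy_2 = 8.5; cz_2 = 2; r_2 = 1.5; cx_3 = 5.5; cy_3 = 7; cz_3 = 6; w_3 = 3; h_3 = 3.5; cx_4 = 9; cy_4 = 1.5; cz_4 = 6.5; r_4 = 1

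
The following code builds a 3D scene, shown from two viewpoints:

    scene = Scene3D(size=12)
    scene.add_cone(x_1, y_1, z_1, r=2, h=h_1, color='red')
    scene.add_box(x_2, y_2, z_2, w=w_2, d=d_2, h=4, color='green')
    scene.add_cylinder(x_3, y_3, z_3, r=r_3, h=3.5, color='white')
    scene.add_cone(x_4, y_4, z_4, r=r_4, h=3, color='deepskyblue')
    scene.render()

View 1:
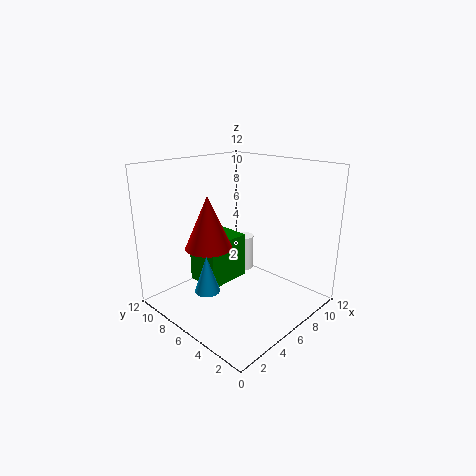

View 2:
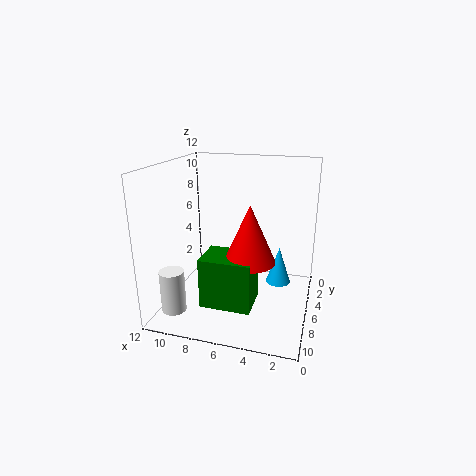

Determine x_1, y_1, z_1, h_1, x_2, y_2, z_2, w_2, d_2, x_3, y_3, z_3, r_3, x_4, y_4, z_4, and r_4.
x_1 = 4.5
y_1 = 8
z_1 = 5
h_1 = 4.5
x_2 = 4
y_2 = 7
z_2 = 1.5
w_2 = 4
d_2 = 3
x_3 = 10.5
y_3 = 9.5
z_3 = 0.5
r_3 = 1
x_4 = 2.5
y_4 = 6
z_4 = 2.5
r_4 = 1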